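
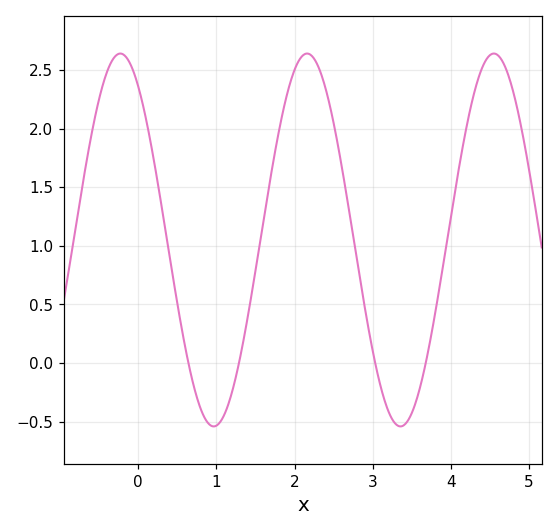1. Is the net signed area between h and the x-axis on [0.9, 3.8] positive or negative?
positive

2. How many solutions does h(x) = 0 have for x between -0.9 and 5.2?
4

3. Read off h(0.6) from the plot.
0.141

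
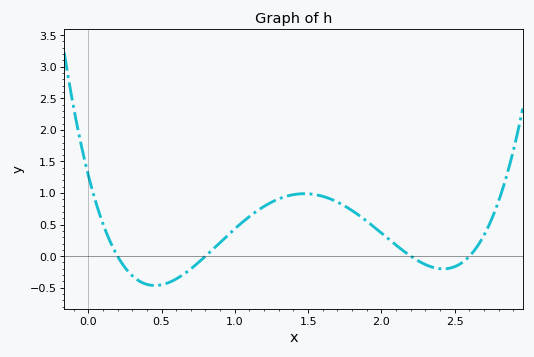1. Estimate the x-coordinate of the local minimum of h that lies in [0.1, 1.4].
0.45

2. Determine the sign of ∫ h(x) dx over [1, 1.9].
positive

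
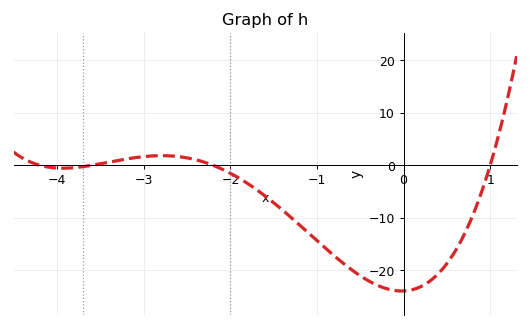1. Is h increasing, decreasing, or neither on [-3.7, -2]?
neither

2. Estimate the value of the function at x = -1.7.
-5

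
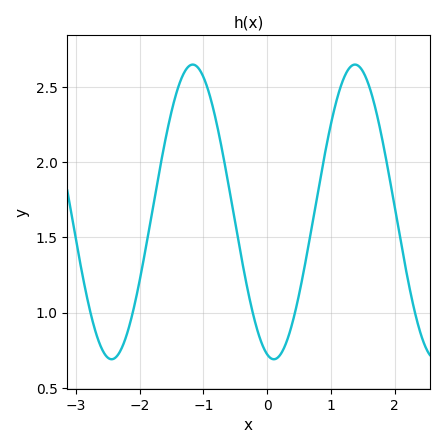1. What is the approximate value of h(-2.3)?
0.75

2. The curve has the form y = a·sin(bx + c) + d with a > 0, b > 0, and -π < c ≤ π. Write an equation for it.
y = 0.98sin(2.5x - 1.8) + 1.67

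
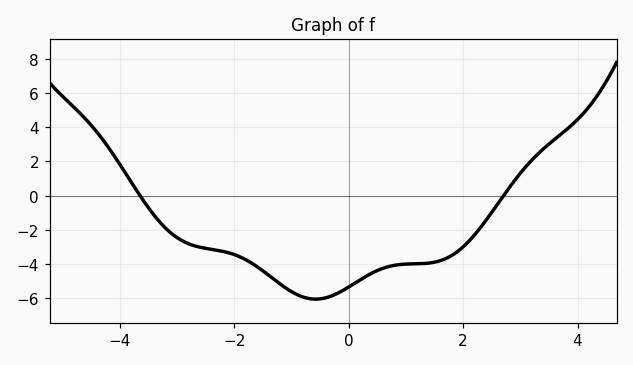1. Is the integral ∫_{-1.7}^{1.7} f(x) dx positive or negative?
negative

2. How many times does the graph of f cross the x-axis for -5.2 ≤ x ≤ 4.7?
2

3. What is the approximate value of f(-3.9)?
1.3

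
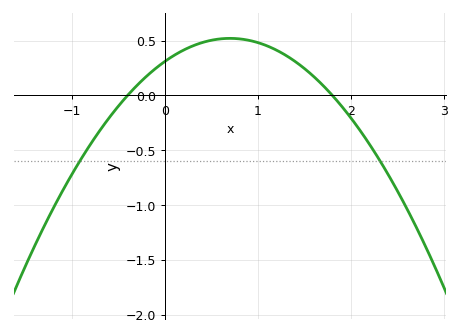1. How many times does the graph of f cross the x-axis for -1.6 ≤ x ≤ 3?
2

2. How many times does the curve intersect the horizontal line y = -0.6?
2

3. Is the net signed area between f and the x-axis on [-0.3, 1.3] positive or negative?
positive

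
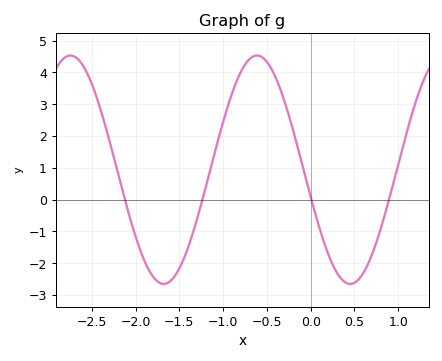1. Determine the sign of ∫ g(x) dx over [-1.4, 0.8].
positive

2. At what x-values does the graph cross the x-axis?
-2.1, -1.2, 0, 0.9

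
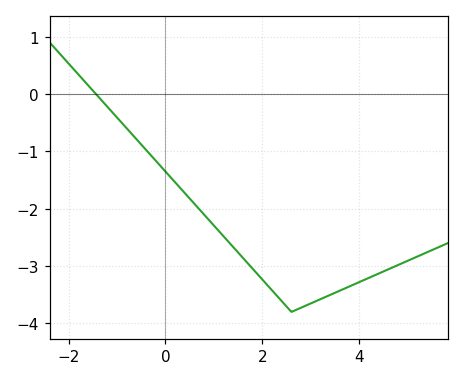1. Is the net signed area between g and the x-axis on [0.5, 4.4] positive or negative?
negative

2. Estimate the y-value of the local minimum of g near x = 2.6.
-3.8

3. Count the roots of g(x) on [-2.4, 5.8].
1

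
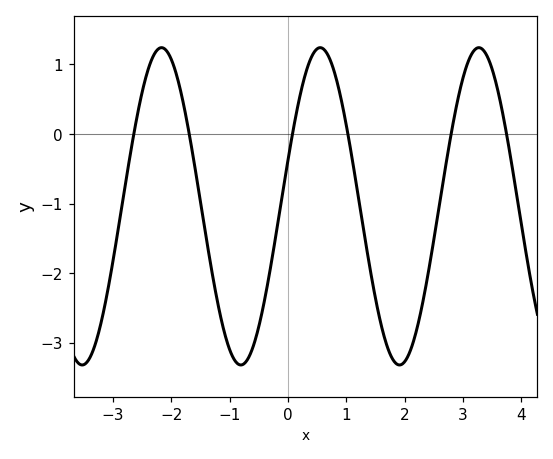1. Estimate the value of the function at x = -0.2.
-1.43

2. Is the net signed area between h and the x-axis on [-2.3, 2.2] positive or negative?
negative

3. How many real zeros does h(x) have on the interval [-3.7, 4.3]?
6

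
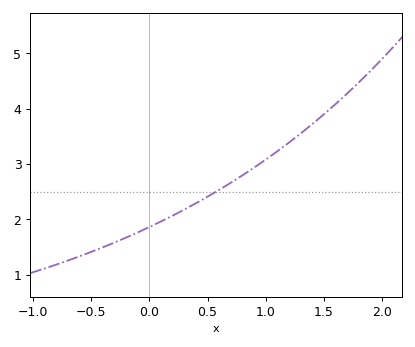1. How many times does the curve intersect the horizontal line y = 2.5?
1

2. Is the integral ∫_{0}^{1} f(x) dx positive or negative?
positive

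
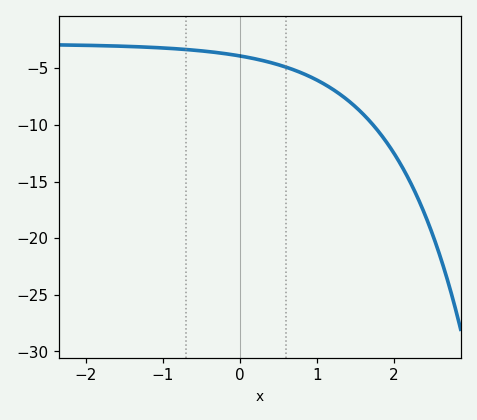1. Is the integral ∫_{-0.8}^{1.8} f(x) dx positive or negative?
negative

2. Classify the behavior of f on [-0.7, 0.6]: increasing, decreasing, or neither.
decreasing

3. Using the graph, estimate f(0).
-3.9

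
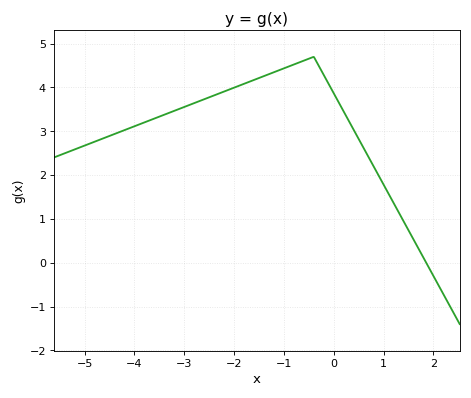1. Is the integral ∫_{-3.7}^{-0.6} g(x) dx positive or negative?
positive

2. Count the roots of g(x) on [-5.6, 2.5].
1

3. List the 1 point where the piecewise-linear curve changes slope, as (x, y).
(-0.4, 4.7)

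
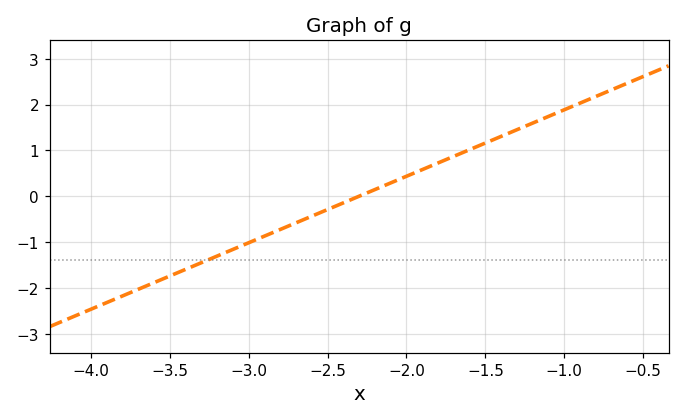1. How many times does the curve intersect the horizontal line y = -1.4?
1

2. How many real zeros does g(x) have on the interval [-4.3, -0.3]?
1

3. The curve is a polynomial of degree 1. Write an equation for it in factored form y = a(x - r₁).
y = 1.45(x + 2.3)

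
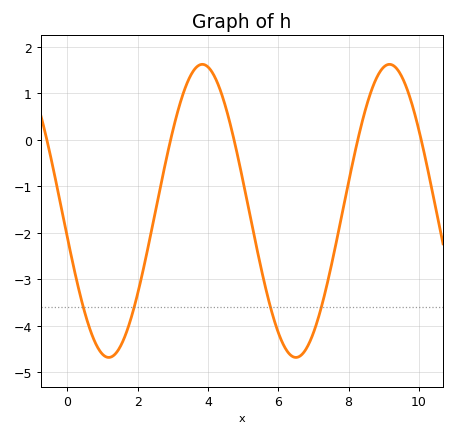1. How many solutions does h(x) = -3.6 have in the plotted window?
4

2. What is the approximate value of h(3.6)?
1.49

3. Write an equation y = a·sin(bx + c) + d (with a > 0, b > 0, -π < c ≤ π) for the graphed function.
y = 3.15sin(1.18x - 2.96) - 1.53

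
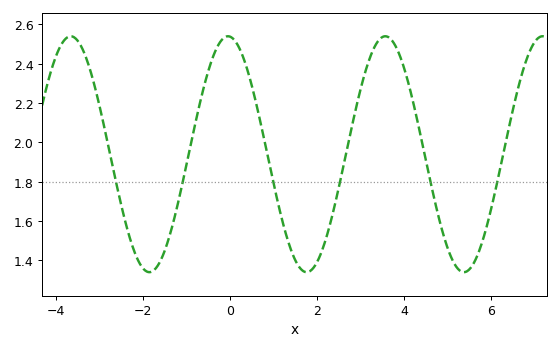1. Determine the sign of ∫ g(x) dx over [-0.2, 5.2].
positive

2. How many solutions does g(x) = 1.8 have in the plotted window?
6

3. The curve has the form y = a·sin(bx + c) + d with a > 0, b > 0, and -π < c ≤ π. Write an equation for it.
y = 0.6sin(1.7x + 1.6) + 1.94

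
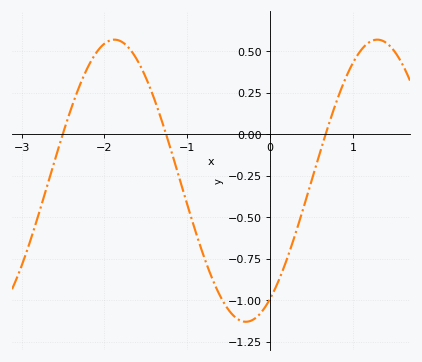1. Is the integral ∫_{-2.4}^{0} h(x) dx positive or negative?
negative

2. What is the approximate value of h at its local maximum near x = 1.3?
0.56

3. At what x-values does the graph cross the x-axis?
-2.5, -1.3, 0.7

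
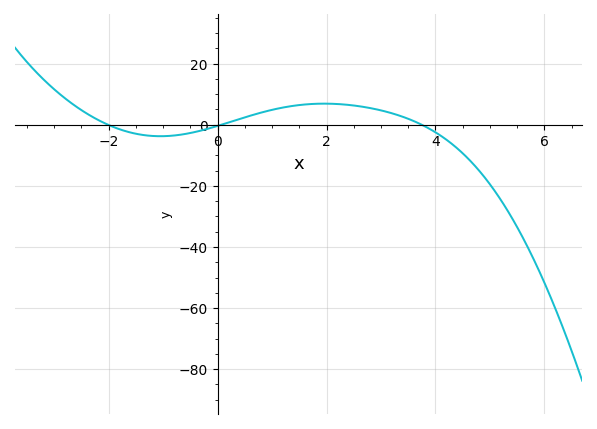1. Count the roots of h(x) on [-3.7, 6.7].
3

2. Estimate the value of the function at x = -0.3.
-2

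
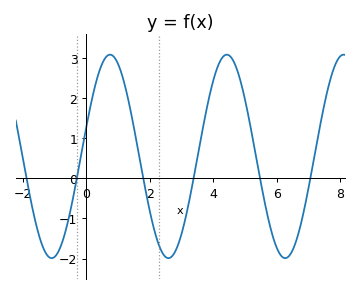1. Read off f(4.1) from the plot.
2.71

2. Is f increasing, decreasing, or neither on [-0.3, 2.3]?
neither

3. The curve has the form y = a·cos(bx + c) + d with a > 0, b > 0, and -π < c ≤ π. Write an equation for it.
y = 2.54cos(1.71x - 1.28) + 0.55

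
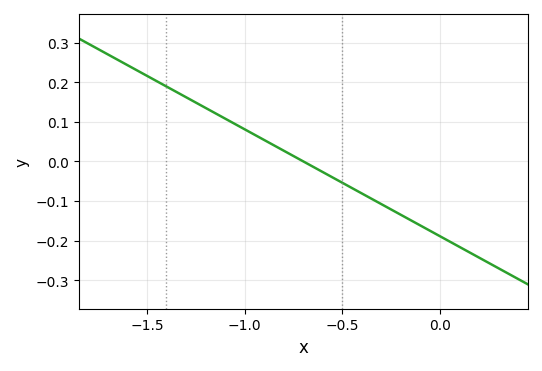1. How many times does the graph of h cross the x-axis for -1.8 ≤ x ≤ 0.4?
1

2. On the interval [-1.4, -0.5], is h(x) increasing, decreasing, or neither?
decreasing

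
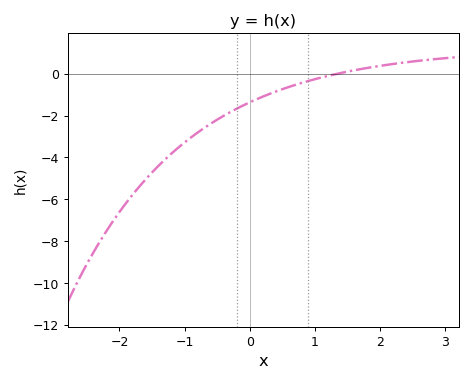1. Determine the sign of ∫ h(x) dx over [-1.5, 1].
negative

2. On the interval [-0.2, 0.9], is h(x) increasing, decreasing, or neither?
increasing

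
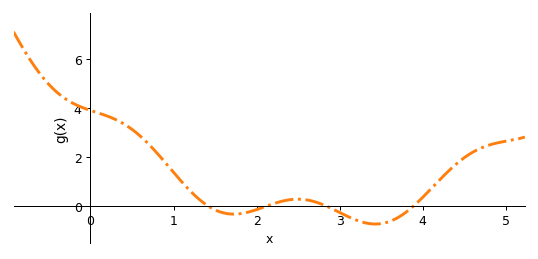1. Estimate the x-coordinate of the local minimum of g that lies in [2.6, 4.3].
3.43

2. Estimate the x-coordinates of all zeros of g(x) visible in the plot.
1.41, 2.13, 2.83, 3.89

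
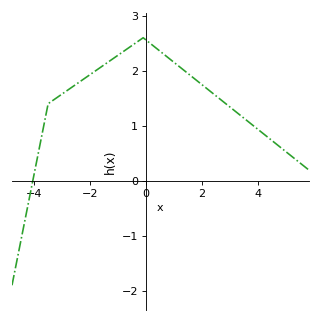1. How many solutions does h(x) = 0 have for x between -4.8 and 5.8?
1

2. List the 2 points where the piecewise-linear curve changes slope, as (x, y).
(-3.5, 1.4); (-0.1, 2.6)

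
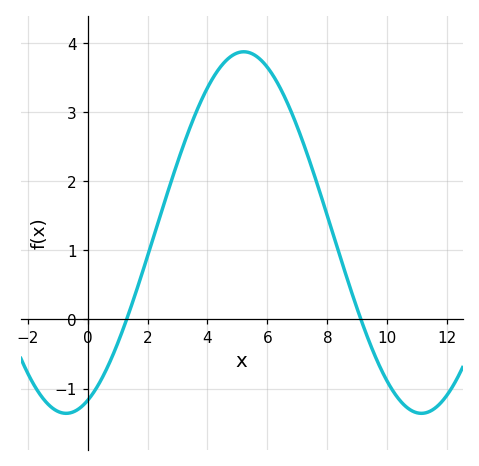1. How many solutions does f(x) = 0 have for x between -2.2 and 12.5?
2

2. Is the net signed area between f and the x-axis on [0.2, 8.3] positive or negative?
positive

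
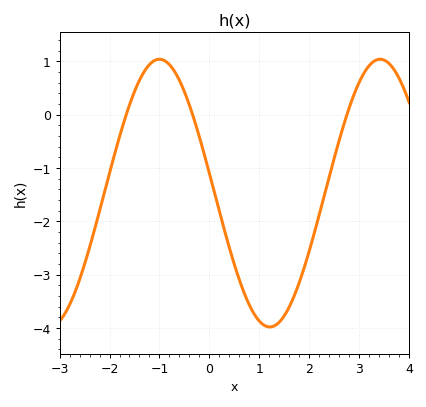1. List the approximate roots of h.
-1.67, -0.334, 2.76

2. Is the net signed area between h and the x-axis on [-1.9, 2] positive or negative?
negative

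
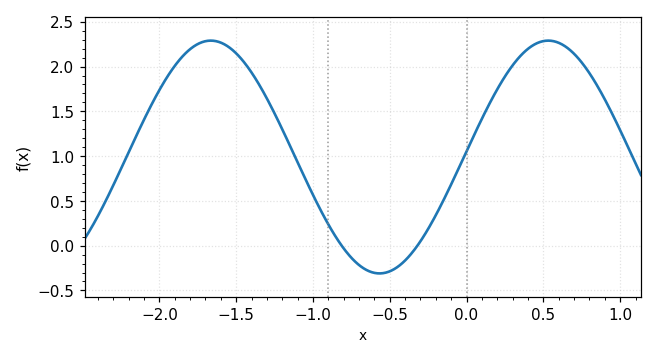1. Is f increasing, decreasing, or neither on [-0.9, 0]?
neither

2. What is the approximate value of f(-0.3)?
0.05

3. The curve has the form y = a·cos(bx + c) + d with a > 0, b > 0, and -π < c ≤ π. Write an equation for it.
y = 1.3cos(2.9x - 1.5) + 0.99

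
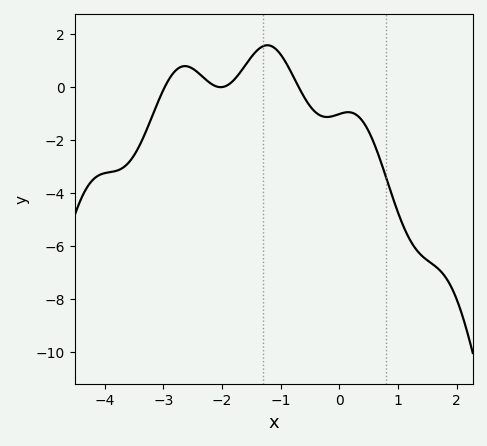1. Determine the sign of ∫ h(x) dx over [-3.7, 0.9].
negative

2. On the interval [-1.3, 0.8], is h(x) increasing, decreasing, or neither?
neither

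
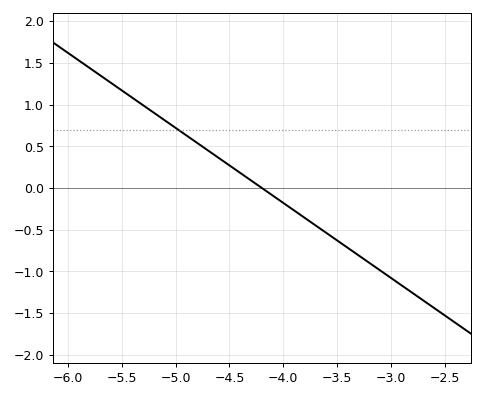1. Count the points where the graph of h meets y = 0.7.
1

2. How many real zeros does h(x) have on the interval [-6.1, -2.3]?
1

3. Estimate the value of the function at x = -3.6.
-0.55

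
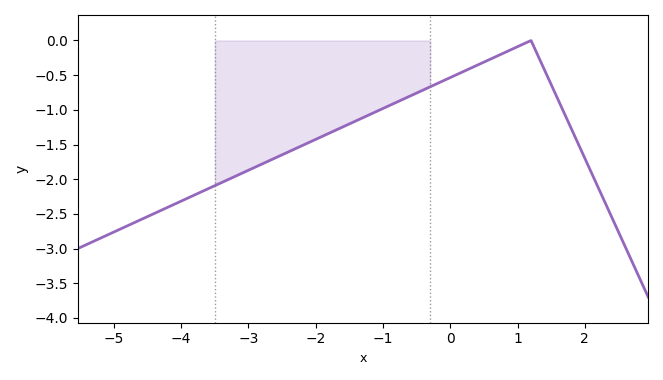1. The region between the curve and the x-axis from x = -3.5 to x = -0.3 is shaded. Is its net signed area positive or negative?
negative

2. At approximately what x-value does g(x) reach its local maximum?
1.2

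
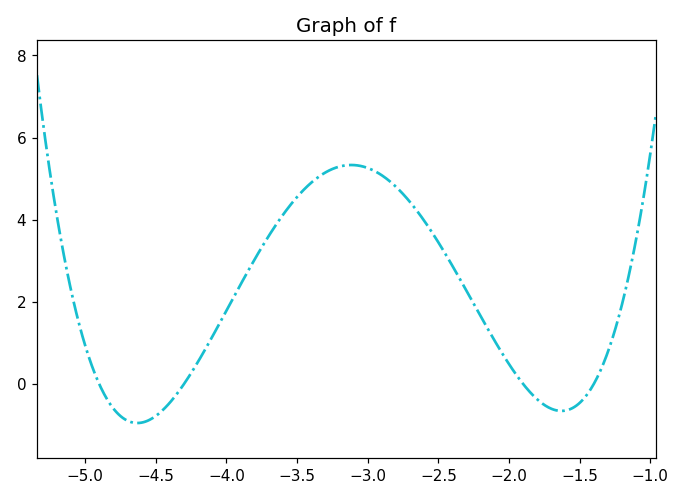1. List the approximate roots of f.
-4.9, -4.3, -1.9, -1.4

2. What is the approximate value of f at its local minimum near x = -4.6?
-0.951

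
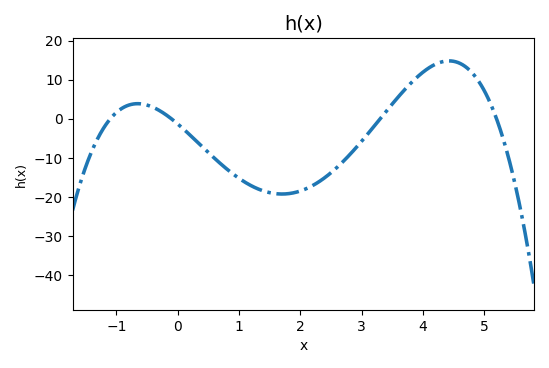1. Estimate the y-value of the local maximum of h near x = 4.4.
15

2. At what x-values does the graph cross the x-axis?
-1, -0.2, 3.4, 5.2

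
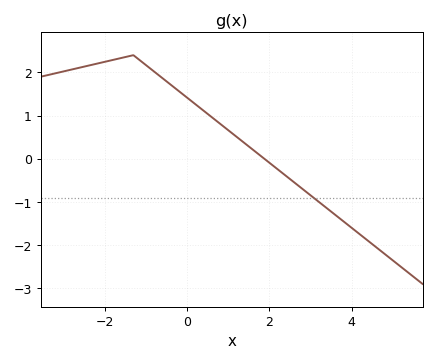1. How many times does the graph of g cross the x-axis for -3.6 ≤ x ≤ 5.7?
1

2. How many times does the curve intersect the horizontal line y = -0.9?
1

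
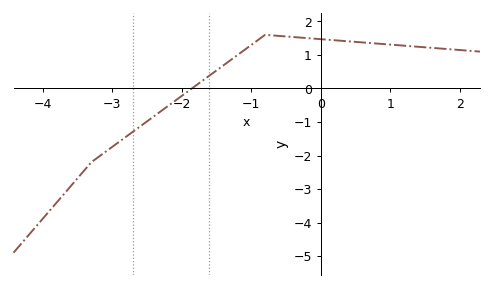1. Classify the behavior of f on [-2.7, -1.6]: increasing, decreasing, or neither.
increasing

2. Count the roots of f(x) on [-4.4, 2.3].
1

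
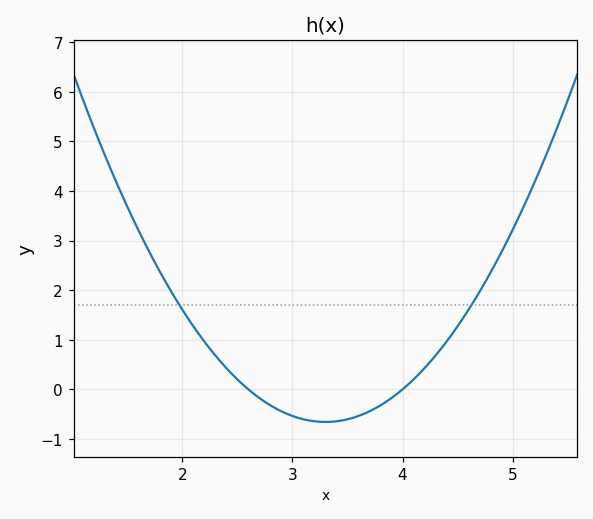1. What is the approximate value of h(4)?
0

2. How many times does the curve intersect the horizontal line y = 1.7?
2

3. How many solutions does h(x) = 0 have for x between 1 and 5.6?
2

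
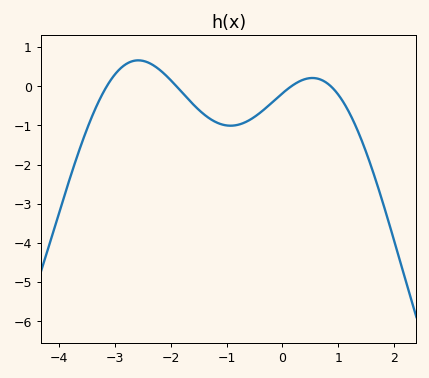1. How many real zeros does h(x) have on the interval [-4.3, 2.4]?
4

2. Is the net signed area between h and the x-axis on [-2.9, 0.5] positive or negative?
negative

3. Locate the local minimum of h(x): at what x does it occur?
-0.9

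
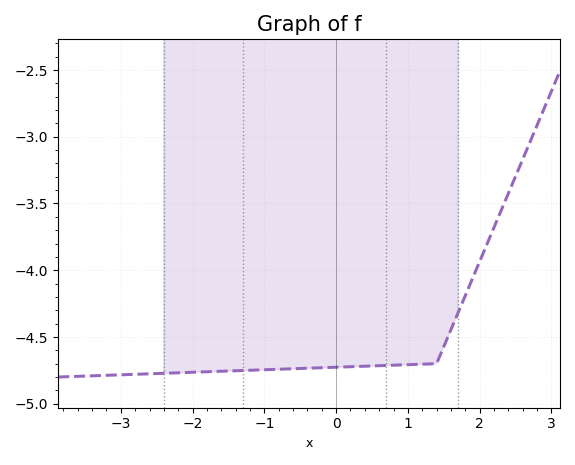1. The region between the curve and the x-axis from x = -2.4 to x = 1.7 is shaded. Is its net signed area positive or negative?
negative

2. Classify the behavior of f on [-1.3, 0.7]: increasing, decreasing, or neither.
increasing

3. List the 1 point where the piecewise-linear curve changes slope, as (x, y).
(1.4, -4.7)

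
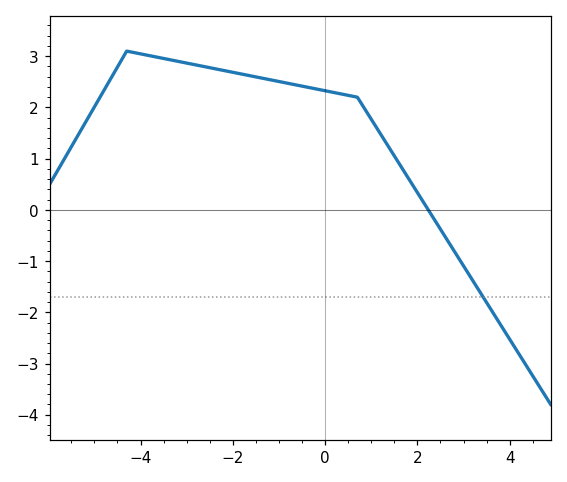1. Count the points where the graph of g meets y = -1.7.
1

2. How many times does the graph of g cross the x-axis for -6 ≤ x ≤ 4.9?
1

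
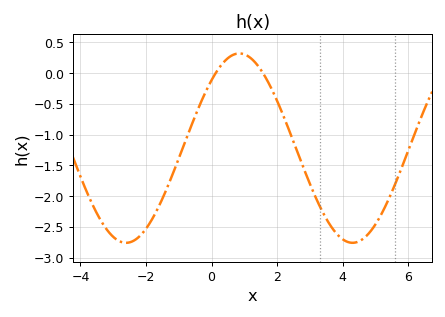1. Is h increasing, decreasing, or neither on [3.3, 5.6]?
neither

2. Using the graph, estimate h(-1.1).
-1.53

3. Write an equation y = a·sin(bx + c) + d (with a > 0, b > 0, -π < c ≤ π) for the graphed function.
y = 1.54sin(0.91x + 0.802) - 1.22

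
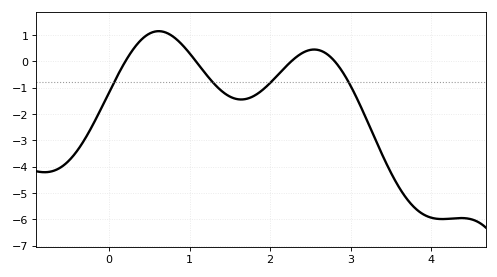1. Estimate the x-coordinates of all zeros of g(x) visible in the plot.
0.2, 1.1, 2.3, 2.8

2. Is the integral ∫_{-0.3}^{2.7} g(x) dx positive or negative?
negative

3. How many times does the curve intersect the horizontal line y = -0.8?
4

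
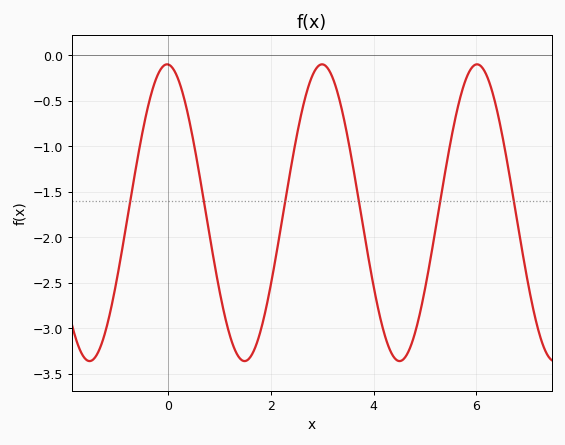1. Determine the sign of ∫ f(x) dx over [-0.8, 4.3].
negative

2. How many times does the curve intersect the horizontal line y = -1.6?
6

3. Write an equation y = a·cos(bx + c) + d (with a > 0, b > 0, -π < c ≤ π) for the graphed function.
y = 1.63cos(2.1x + 0.05) - 1.73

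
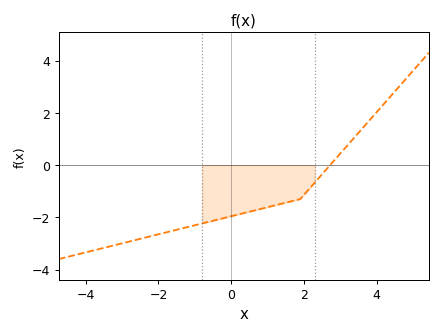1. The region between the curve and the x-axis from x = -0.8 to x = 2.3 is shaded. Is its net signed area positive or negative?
negative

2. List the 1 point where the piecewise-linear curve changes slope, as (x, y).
(1.9, -1.3)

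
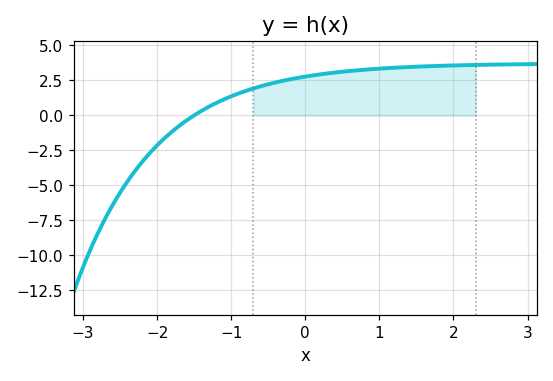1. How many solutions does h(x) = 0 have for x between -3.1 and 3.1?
1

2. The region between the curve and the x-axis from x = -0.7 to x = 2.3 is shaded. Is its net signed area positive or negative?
positive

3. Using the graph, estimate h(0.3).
3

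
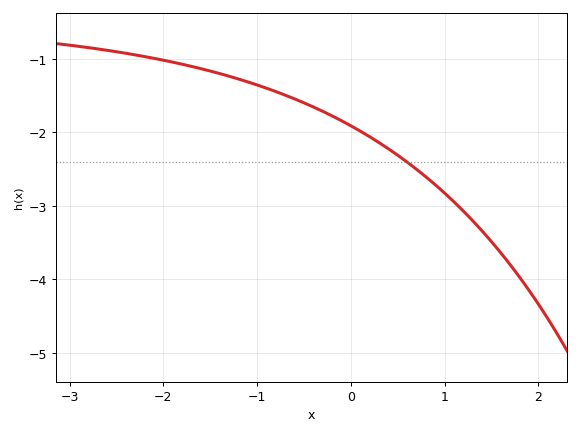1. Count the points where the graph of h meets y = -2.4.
1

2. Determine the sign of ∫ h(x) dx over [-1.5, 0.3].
negative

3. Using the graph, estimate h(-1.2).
-1.3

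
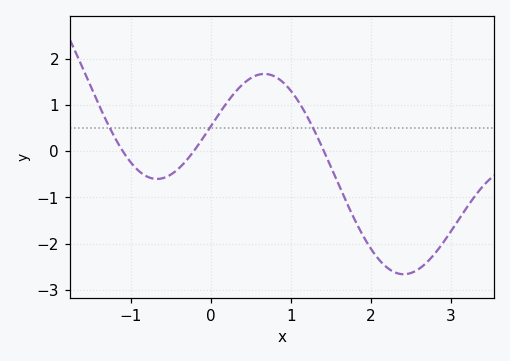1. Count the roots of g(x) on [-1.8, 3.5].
3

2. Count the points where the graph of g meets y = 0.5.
3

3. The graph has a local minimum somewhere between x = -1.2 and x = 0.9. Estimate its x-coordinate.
-0.7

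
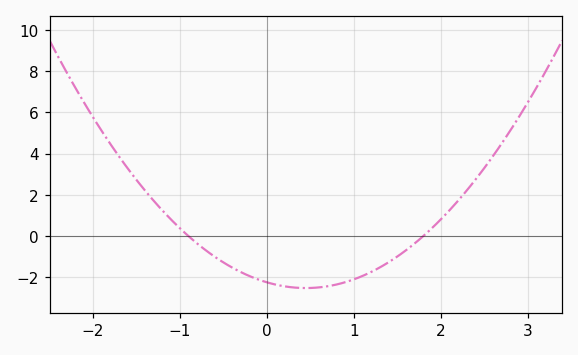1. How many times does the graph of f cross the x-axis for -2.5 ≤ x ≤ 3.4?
2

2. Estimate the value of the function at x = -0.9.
0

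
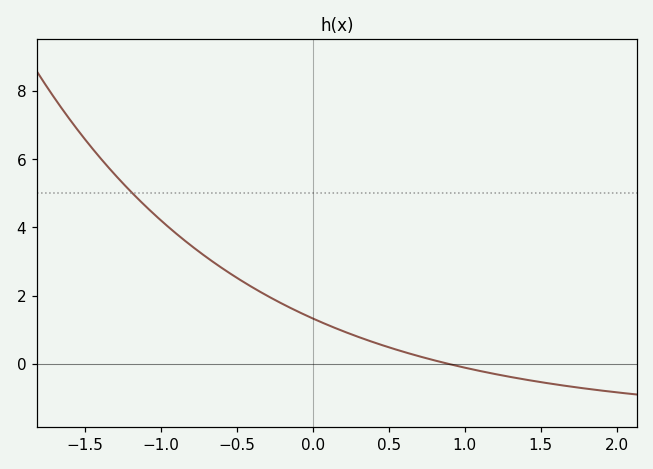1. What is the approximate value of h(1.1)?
-0.2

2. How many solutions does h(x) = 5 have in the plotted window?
1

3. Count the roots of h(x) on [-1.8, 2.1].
1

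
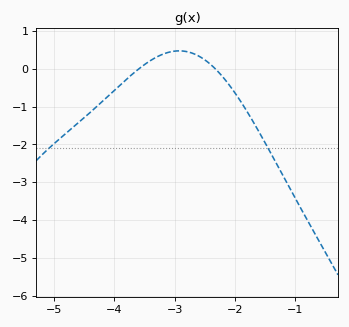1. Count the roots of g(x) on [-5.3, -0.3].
2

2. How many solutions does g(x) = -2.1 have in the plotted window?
2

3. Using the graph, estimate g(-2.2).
-0.2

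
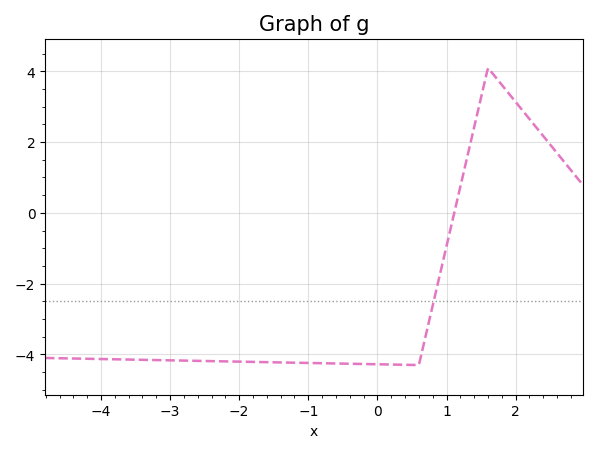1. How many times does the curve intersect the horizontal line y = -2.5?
1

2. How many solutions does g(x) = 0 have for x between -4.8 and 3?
1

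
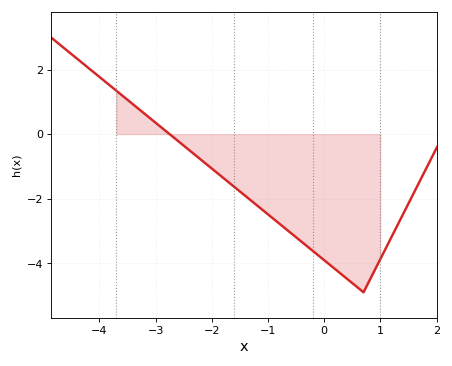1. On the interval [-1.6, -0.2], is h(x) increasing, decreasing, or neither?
decreasing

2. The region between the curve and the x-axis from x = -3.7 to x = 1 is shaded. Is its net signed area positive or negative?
negative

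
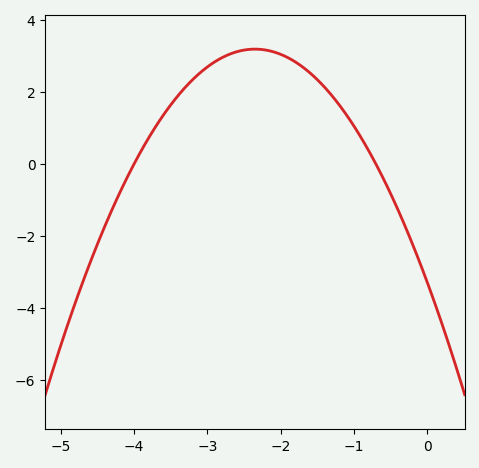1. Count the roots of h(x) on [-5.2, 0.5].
2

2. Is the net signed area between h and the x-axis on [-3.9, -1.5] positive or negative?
positive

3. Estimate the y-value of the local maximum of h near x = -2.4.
3.19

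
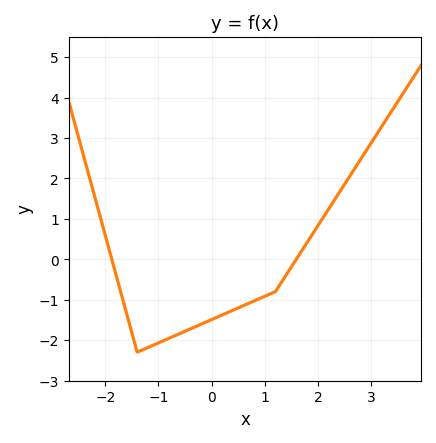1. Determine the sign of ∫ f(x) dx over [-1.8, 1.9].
negative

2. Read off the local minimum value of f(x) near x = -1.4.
-2.3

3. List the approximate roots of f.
-1.9, 1.6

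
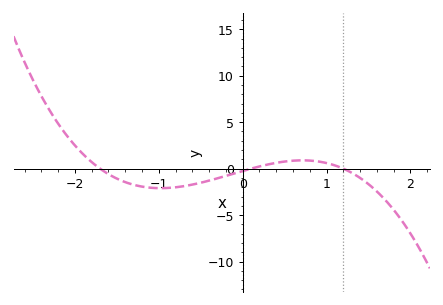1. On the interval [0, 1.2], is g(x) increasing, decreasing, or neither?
neither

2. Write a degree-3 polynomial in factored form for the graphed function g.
y = -1.24(x + 1.7)(x - 0.1)(x - 1.2)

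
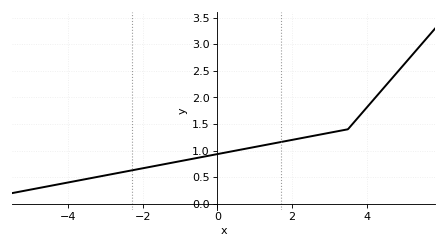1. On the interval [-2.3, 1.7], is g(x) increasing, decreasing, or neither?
increasing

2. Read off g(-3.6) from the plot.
0.454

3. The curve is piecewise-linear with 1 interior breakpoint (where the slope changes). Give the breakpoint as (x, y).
(3.5, 1.4)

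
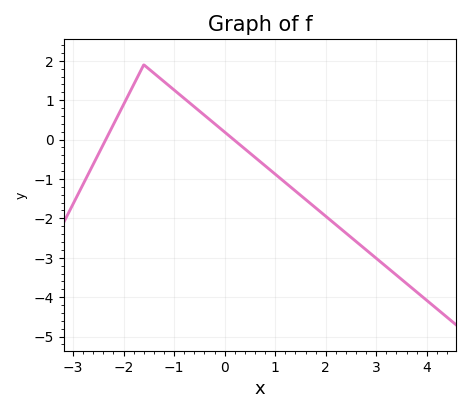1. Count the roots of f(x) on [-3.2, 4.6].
2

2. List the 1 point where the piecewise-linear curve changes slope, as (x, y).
(-1.6, 1.9)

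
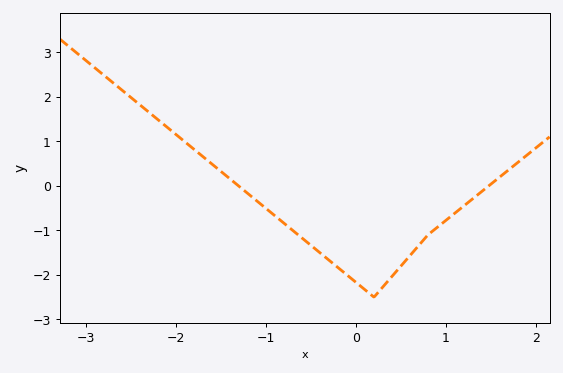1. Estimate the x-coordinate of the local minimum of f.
0.2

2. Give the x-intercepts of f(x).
-1.3, 1.5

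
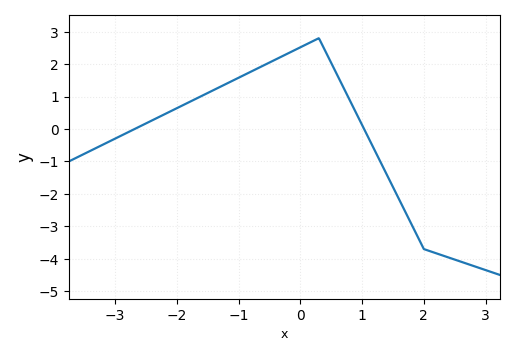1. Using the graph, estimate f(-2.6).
0.1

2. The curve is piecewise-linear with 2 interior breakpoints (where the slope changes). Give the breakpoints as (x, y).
(0.3, 2.8); (2, -3.7)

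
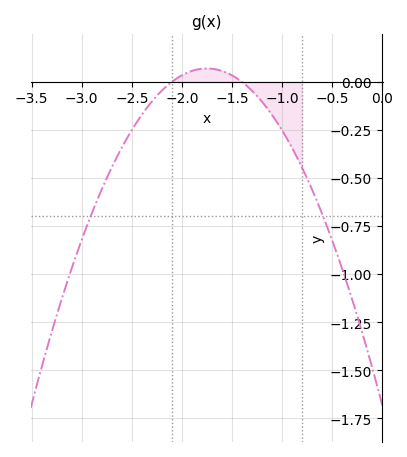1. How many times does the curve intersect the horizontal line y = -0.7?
2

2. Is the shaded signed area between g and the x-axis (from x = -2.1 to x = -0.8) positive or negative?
negative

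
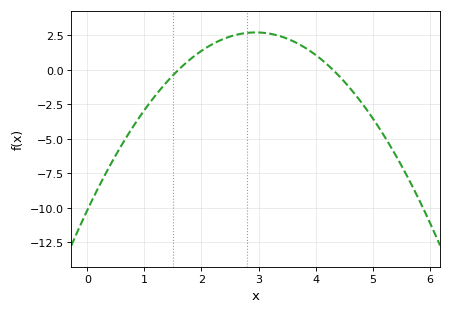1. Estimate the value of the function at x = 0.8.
-4.2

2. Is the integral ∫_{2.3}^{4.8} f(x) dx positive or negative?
positive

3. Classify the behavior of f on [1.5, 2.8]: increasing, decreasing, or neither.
increasing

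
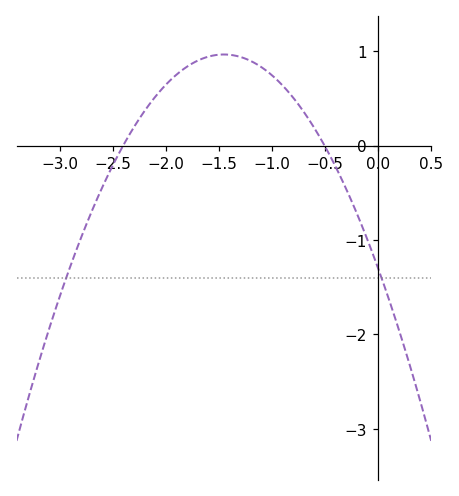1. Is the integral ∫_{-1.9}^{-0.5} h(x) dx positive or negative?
positive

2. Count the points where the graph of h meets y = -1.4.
2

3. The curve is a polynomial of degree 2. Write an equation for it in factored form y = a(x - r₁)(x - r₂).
y = -1.07(x + 2.4)(x + 0.5)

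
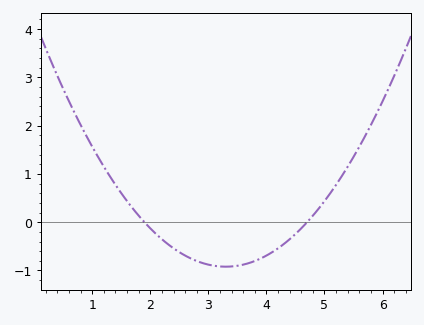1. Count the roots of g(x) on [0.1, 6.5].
2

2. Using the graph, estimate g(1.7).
0.3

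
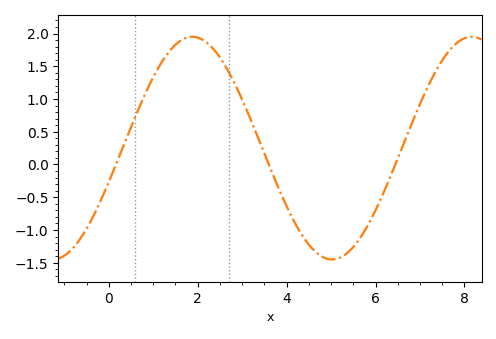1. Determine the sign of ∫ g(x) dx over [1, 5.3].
positive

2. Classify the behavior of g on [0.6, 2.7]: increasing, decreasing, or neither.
neither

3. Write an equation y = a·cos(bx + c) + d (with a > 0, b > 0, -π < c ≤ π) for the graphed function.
y = 1.7cos(1x - 1.9) + 0.25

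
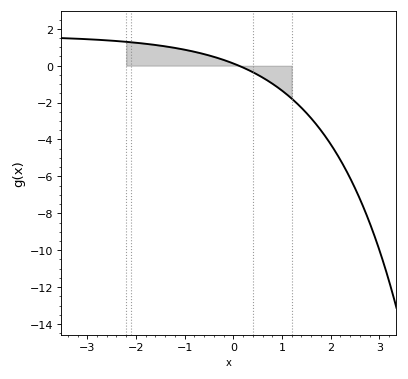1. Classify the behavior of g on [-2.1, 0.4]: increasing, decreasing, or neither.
decreasing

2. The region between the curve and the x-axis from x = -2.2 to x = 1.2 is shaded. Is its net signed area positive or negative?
positive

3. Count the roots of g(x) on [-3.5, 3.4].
1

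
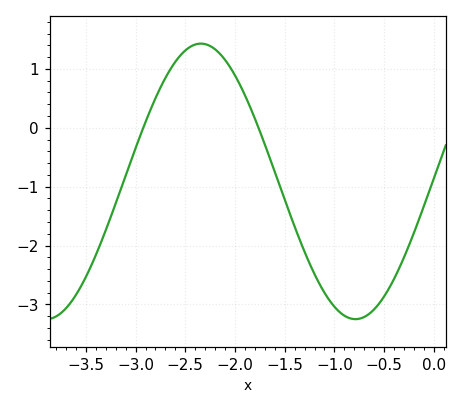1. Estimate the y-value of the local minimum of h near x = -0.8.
-3.2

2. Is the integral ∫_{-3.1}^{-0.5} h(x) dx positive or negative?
negative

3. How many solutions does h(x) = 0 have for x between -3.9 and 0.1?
2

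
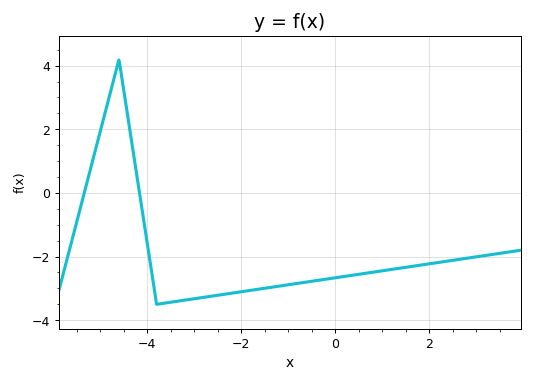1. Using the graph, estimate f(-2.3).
-3.2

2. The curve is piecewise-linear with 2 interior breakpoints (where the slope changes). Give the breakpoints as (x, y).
(-4.6, 4.2); (-3.8, -3.5)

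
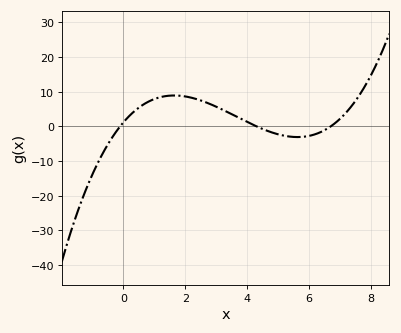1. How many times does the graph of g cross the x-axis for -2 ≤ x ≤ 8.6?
3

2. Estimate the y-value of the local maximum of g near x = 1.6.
9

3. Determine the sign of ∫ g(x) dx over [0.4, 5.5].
positive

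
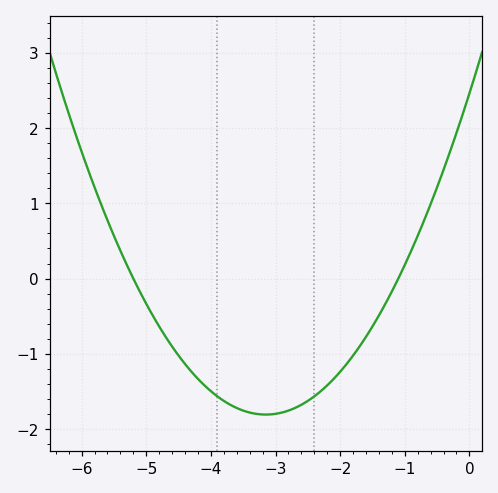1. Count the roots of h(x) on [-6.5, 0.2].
2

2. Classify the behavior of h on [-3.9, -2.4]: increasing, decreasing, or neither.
neither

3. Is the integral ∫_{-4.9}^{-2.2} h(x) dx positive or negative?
negative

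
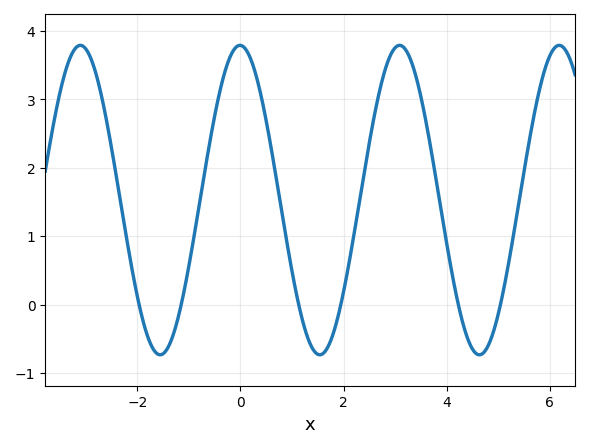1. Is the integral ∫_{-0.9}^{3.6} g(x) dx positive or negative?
positive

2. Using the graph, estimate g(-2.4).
1.84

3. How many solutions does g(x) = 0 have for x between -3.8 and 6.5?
6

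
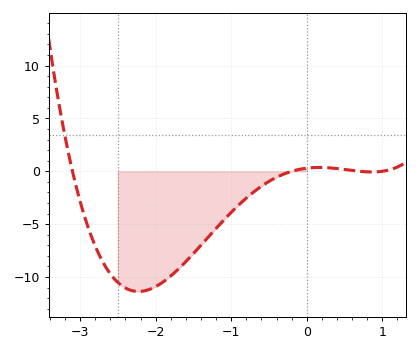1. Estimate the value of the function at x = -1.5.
-7.78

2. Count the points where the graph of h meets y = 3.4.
1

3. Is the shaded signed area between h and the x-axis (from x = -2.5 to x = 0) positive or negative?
negative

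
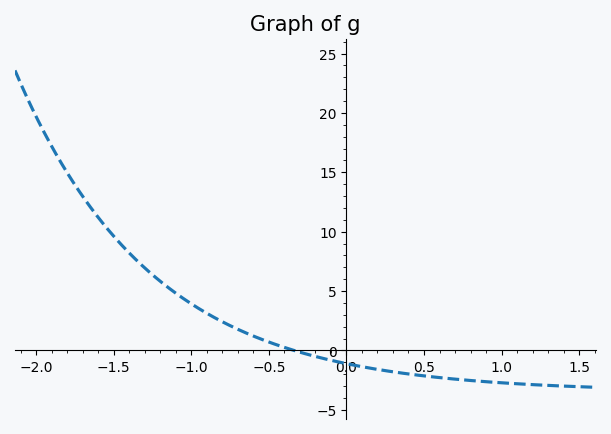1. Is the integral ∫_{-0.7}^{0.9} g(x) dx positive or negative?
negative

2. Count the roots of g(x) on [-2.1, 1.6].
1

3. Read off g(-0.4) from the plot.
0.259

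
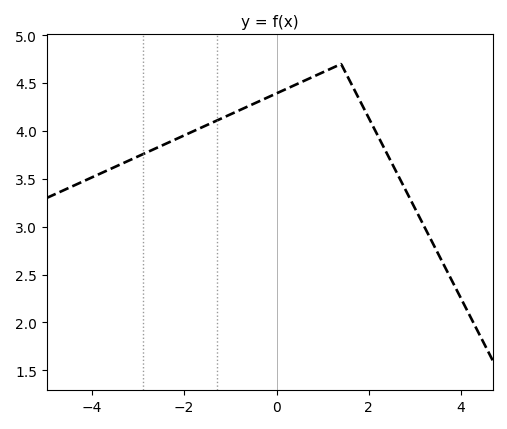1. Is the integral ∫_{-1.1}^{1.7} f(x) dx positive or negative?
positive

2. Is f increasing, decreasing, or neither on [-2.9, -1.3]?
increasing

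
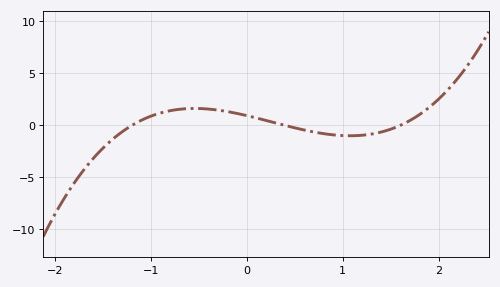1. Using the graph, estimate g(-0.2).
1.5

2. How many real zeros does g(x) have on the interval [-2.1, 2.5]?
3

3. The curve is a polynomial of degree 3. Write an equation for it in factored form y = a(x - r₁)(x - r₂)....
y = 1.23(x + 1.2)(x - 0.4)(x - 1.6)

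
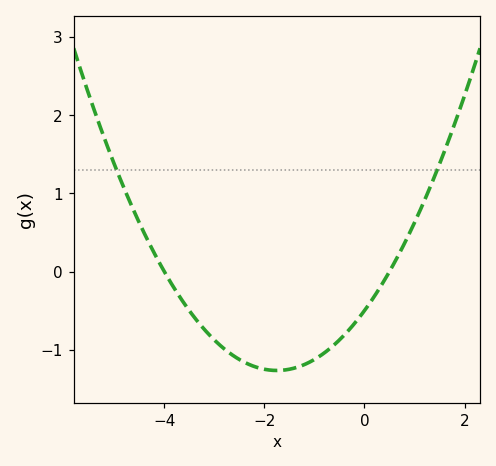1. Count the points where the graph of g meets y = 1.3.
2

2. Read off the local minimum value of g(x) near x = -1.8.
-1.27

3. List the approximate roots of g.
-4, 0.5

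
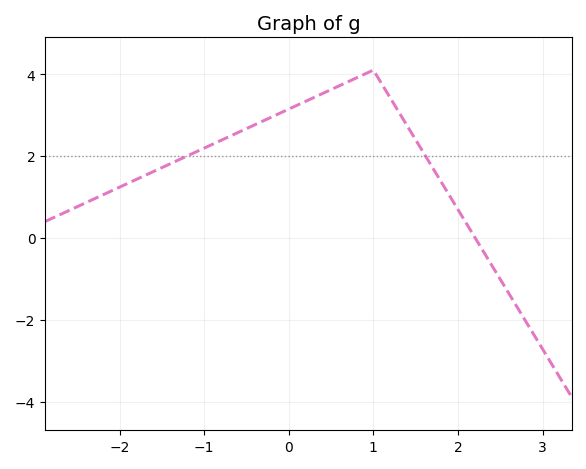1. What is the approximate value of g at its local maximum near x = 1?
4.1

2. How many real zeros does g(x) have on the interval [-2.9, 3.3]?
1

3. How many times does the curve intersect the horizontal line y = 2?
2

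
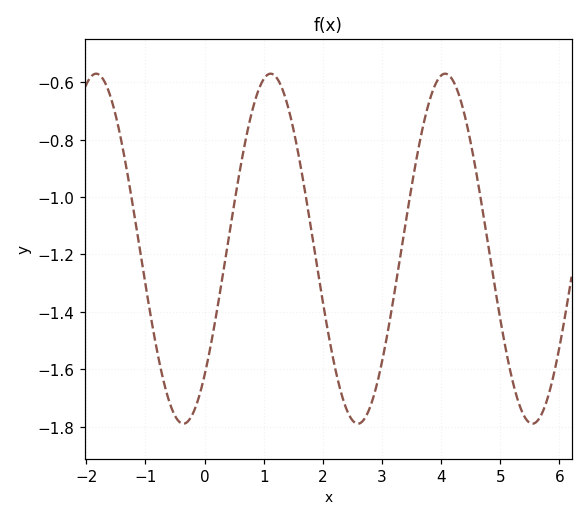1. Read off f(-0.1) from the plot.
-1.7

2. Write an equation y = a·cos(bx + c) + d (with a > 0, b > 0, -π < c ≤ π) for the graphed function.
y = 0.61cos(2.13x - 2.38) - 1.18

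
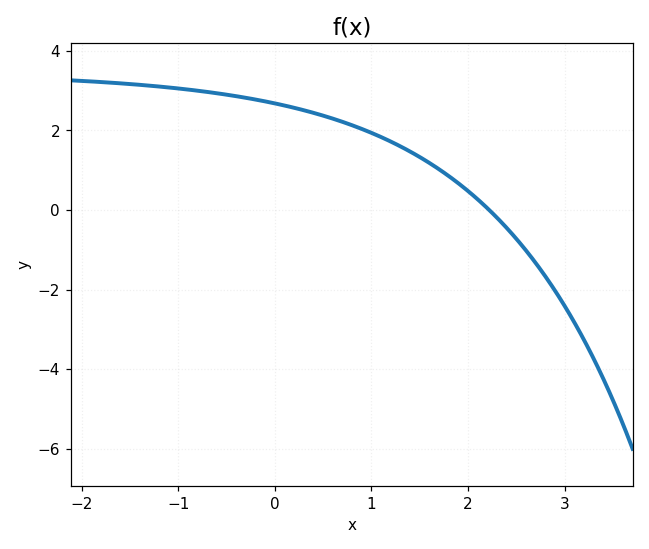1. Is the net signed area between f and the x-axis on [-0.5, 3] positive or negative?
positive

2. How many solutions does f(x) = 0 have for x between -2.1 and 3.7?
1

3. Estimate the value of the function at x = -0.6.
2.93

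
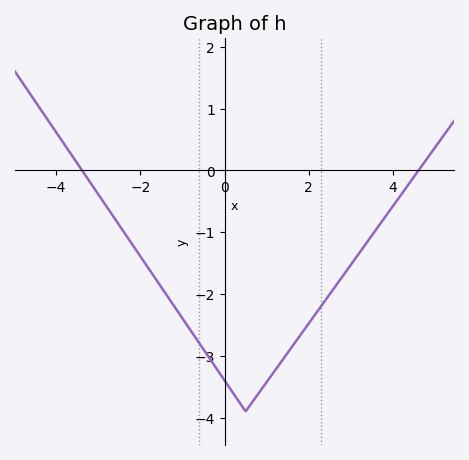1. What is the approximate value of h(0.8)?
-3.6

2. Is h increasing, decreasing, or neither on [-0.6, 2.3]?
neither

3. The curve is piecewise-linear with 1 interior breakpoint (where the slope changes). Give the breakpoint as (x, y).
(0.5, -3.9)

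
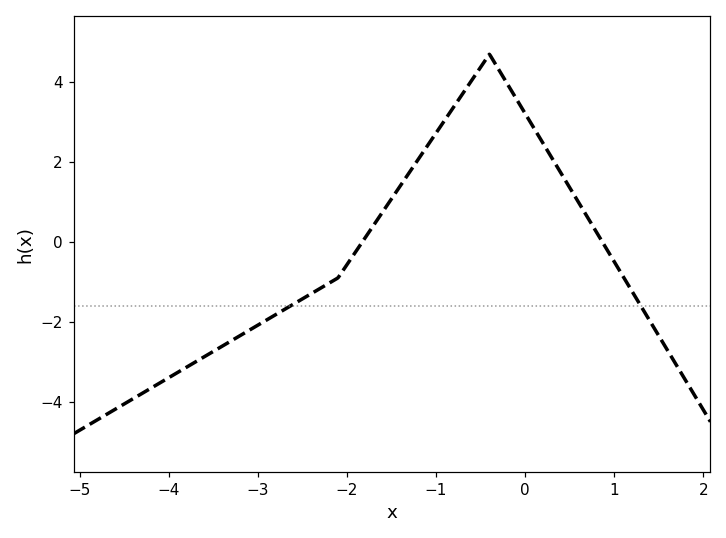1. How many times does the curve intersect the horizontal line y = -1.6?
2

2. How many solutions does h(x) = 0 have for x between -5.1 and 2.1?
2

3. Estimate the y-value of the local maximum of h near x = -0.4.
4.7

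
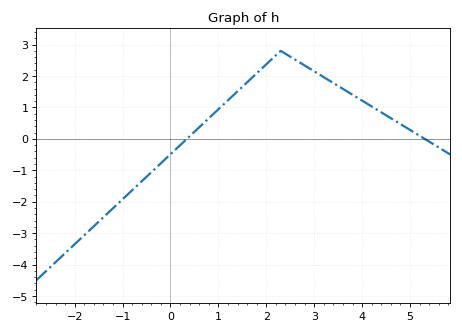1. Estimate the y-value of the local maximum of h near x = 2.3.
2.8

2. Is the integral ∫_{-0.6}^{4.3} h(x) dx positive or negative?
positive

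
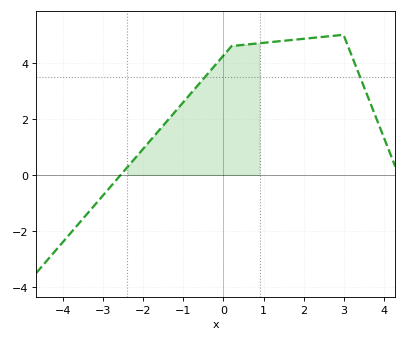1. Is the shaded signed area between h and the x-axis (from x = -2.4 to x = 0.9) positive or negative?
positive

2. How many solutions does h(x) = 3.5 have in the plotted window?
2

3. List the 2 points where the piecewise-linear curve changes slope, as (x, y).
(0.2, 4.6); (3, 5)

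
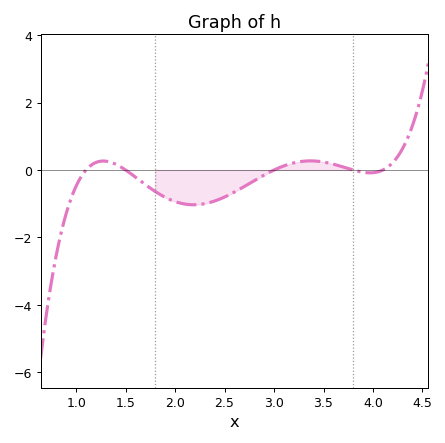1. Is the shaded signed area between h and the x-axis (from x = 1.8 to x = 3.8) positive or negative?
negative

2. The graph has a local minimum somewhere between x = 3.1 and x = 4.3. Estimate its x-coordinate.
3.97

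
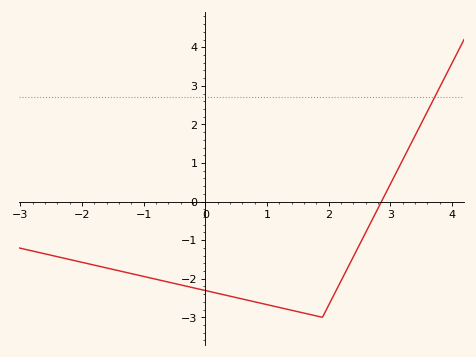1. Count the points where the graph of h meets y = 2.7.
1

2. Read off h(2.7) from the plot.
-0.49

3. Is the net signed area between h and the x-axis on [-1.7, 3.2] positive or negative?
negative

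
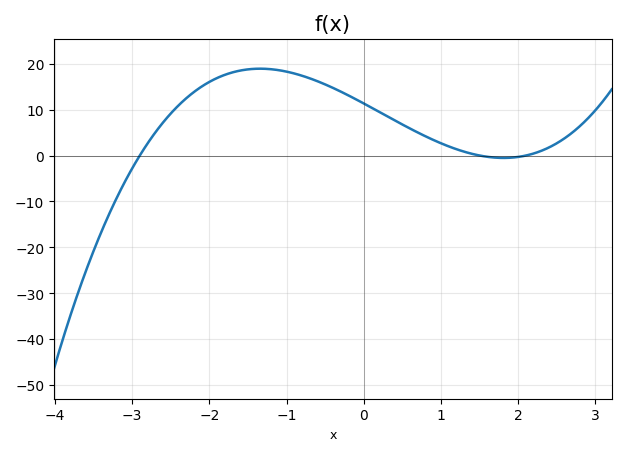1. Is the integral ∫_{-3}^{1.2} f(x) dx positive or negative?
positive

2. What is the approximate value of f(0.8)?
4.18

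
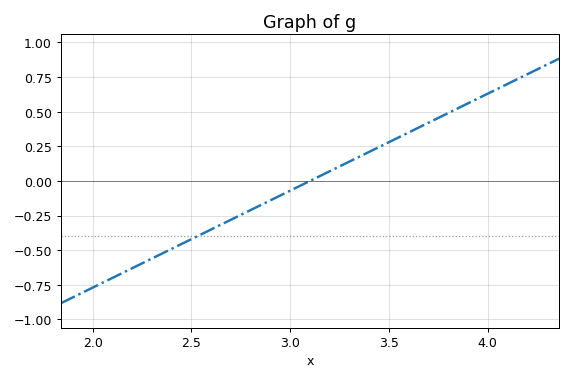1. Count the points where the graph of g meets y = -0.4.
1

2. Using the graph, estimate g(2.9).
-0.14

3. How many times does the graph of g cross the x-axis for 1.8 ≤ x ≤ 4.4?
1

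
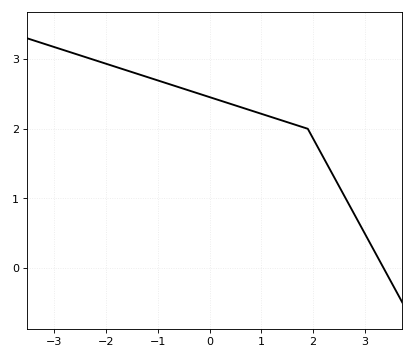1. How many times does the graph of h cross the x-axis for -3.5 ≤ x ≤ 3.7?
1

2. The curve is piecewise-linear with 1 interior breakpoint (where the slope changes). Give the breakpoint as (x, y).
(1.9, 2)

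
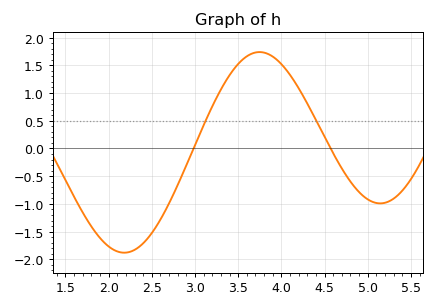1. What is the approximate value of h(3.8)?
1.75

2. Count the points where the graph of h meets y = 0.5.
2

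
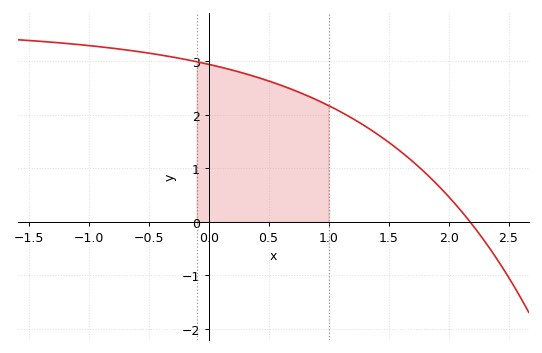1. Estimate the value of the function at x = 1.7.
1.13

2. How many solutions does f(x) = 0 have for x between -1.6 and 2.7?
1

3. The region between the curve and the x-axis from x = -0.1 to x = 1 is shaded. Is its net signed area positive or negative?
positive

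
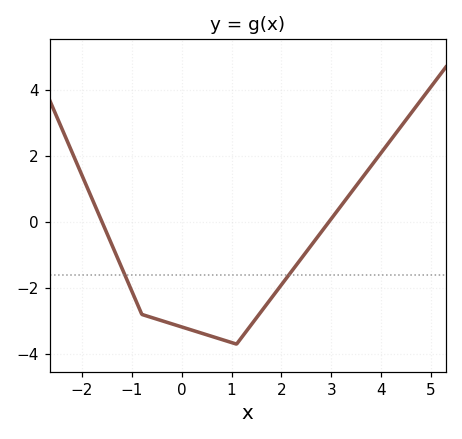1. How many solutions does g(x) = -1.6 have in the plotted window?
2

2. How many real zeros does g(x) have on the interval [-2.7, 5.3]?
2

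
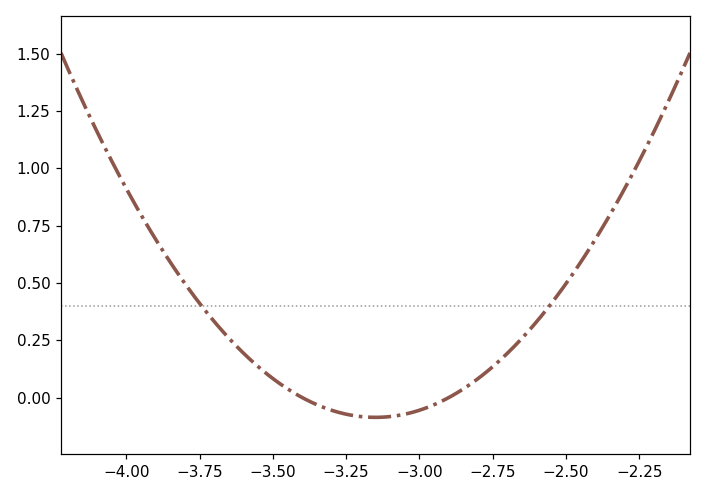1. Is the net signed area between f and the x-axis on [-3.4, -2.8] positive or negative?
negative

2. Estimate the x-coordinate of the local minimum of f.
-3.15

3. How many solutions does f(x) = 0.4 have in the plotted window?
2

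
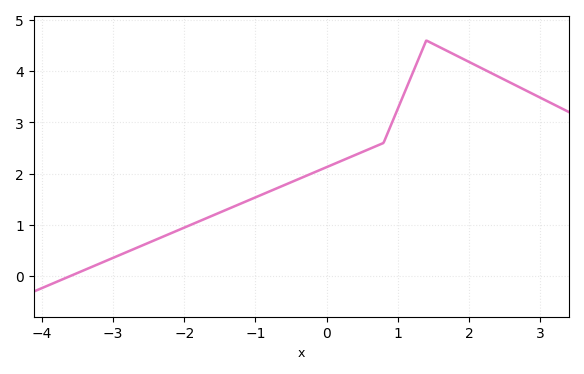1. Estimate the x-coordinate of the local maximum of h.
1.4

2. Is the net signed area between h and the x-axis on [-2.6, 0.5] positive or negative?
positive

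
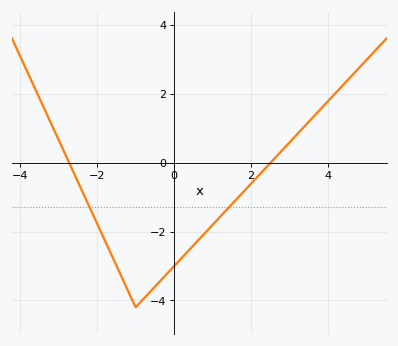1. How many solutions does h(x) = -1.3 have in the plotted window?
2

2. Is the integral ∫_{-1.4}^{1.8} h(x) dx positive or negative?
negative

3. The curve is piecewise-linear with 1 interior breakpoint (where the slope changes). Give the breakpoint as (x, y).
(-1, -4.2)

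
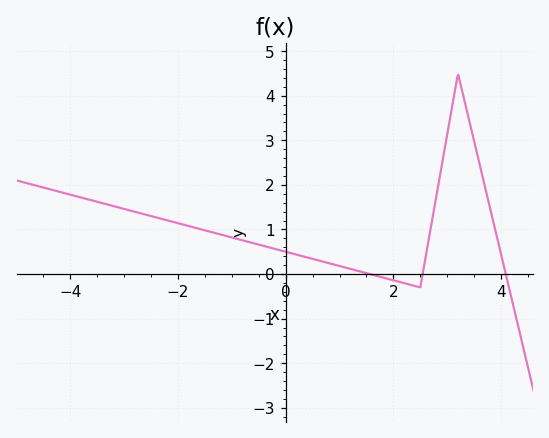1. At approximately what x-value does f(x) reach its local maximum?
3.2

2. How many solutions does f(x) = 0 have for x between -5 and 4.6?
3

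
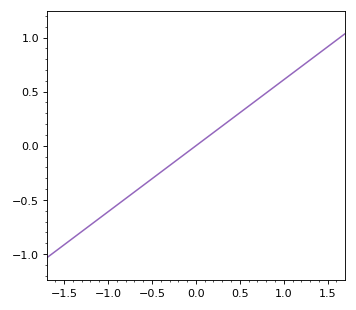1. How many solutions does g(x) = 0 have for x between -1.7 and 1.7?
1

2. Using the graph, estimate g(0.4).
0.244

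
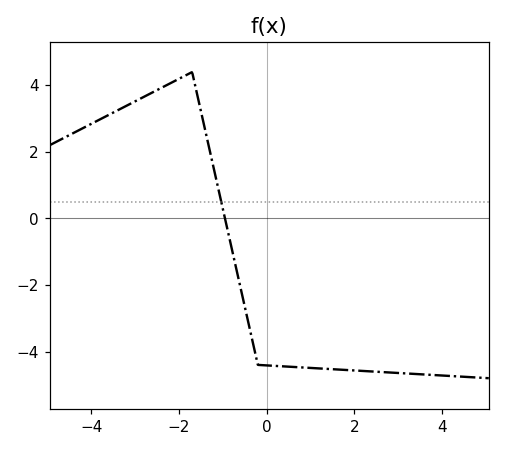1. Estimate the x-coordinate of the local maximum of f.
-1.8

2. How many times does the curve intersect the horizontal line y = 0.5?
1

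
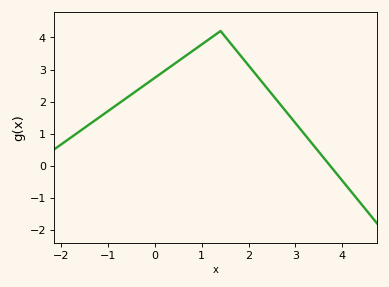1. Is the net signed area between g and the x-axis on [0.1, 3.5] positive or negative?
positive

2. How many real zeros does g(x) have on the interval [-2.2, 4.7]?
1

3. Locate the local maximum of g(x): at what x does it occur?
1.4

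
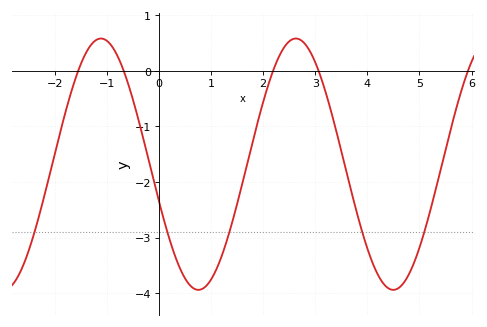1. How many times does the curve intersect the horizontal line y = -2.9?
5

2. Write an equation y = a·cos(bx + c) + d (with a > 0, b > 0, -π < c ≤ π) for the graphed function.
y = 2.26cos(1.7x + 1.9) - 1.68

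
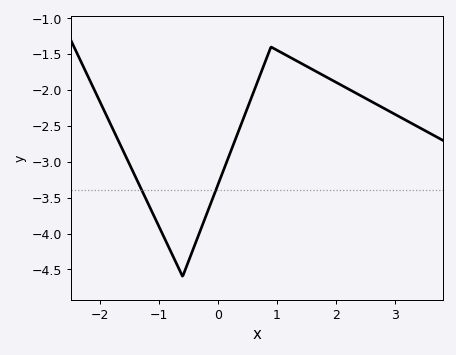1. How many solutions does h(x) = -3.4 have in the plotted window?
2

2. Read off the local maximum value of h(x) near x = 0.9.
-1.4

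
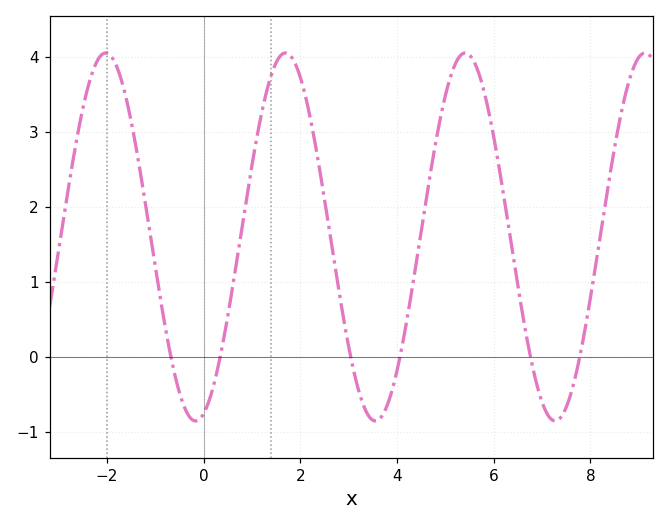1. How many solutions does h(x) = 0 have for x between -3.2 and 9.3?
6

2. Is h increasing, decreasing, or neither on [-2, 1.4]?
neither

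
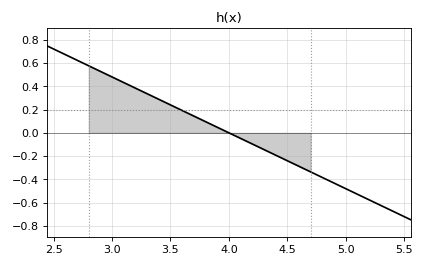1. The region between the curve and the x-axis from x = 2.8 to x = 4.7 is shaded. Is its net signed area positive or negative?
positive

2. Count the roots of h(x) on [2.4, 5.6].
1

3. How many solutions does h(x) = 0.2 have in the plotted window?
1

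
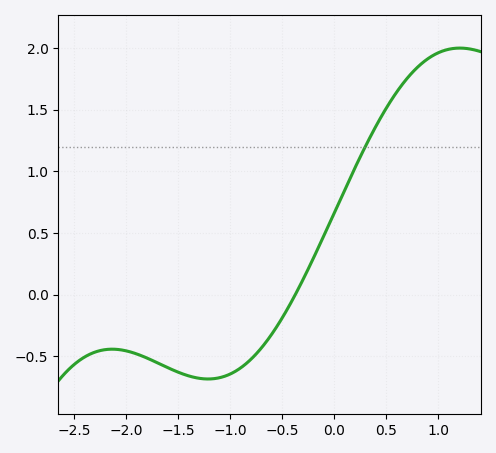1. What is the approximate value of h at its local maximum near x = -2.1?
-0.45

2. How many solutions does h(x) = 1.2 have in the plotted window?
1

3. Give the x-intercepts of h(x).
-0.4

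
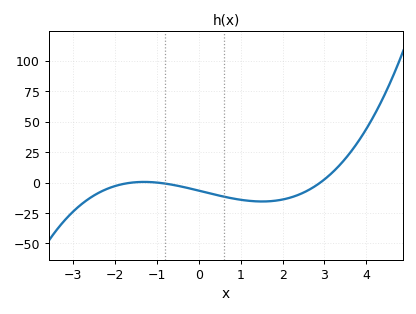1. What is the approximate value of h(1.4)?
-16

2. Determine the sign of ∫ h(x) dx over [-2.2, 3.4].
negative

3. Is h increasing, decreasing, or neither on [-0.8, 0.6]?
decreasing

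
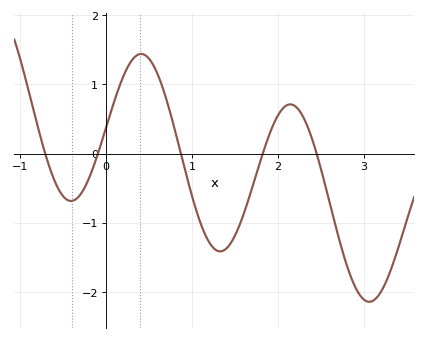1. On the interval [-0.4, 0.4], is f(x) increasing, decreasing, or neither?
increasing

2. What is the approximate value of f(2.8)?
-1.61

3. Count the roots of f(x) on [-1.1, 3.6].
5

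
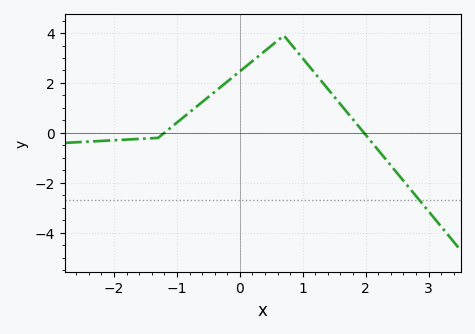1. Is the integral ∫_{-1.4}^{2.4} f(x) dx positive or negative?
positive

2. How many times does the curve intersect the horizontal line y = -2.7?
1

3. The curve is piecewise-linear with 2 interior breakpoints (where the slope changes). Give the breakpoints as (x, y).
(-1.3, -0.2); (0.7, 3.9)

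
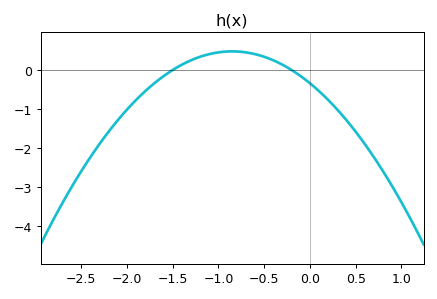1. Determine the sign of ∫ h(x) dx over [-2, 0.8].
negative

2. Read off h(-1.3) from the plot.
0.249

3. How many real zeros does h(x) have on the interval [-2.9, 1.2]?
2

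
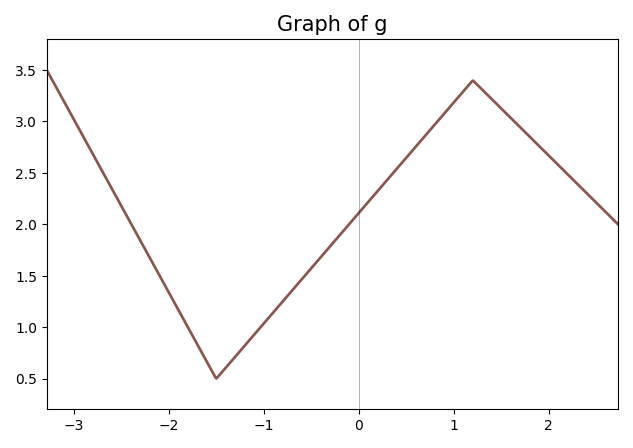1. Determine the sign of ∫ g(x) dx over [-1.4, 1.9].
positive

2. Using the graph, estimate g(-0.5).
1.57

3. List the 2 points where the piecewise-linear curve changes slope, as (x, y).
(-1.5, 0.5); (1.2, 3.4)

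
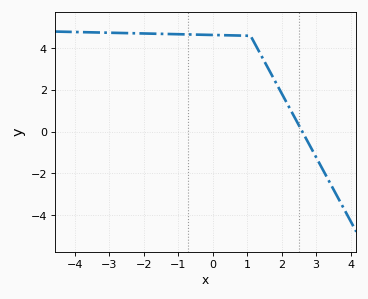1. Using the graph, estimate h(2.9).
-1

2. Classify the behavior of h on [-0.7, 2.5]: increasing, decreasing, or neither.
decreasing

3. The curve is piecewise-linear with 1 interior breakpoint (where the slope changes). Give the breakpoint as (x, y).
(1.1, 4.6)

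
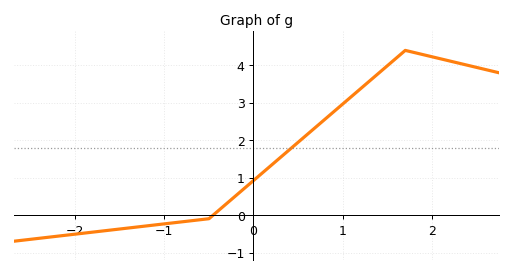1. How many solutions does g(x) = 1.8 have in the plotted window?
1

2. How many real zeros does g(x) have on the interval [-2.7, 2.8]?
1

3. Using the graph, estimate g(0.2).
1.3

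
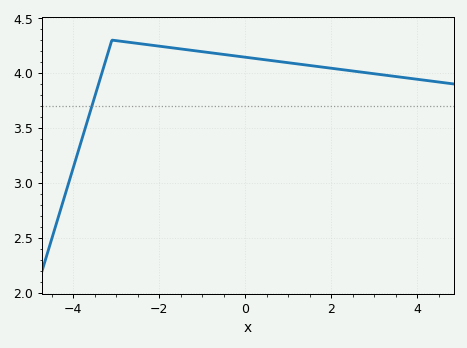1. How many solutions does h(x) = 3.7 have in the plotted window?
1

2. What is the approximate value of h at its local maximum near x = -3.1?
4.3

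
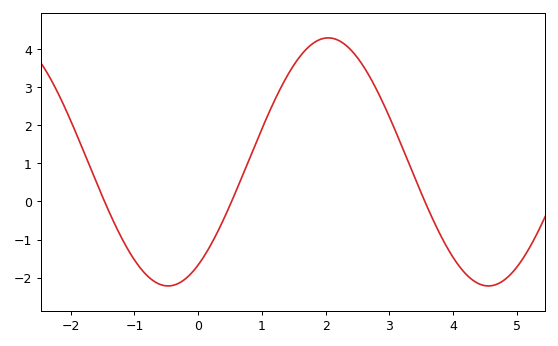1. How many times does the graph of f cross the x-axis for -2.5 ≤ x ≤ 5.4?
3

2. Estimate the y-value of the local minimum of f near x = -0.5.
-2.2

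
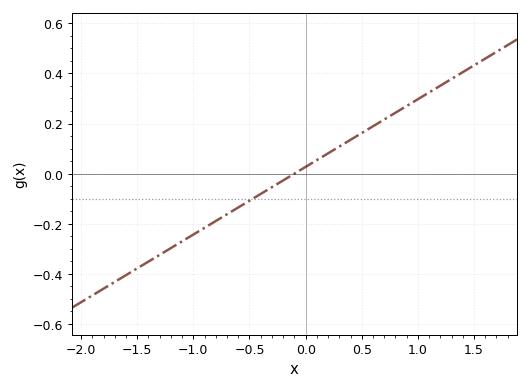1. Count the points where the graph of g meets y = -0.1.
1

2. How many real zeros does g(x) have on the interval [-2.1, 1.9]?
1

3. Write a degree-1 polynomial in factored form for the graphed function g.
y = 0.27(x + 0.1)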